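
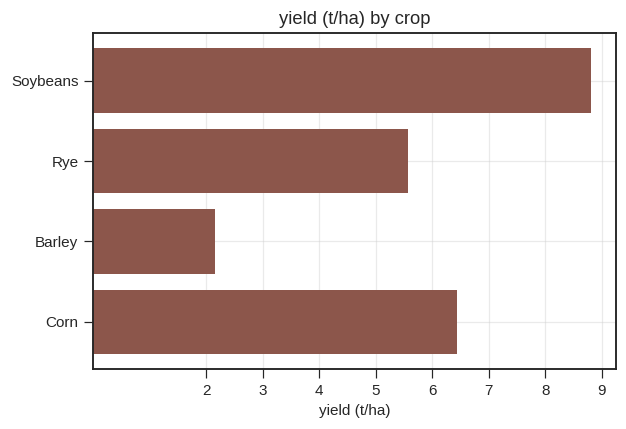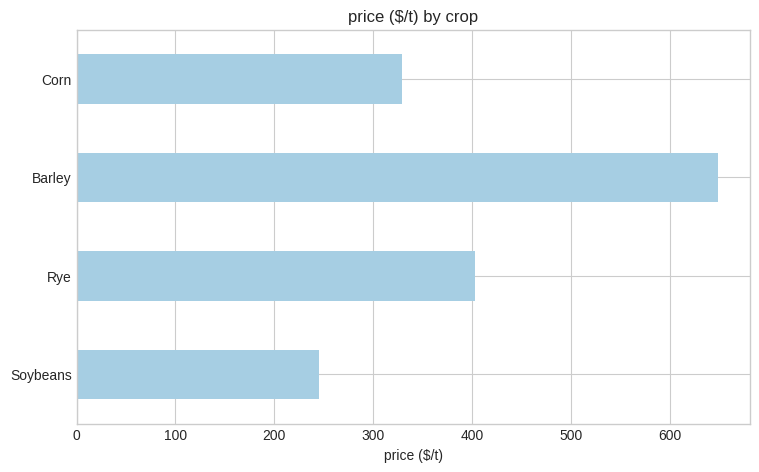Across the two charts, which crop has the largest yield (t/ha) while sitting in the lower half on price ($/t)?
Soybeans

Chart 2 median price ($/t) ≈ 400; below-median crops: Soybeans, Corn. Among those, Soybeans has the highest yield (t/ha) (≈ 9).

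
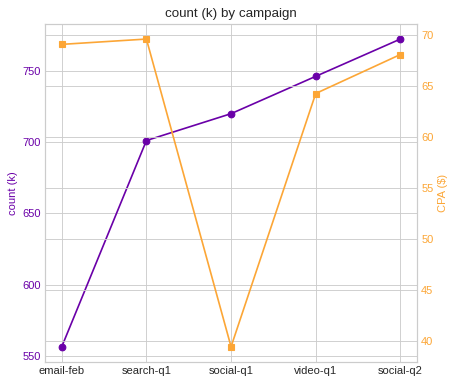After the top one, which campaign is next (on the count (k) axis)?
Top 3 (on the count (k) axis): social-q2 ≈ 780, video-q1 ≈ 740, social-q1 ≈ 720.

video-q1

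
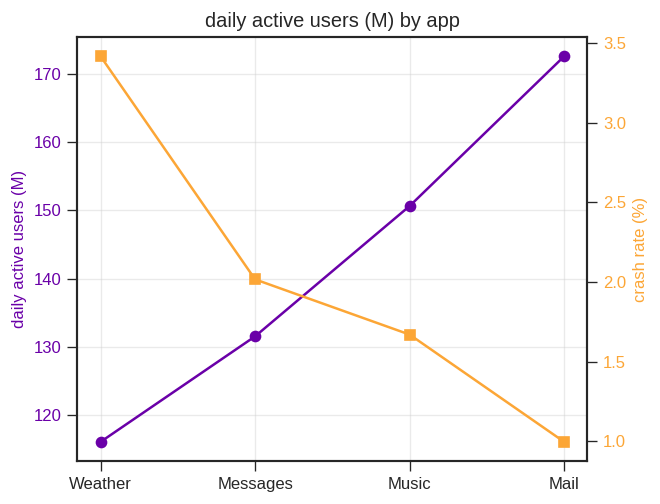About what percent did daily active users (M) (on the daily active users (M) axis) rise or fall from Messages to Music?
Messages ≈ 130, Music ≈ 150; (150 − 130) / 130 ≈ +15.4%.

≈ +15.4%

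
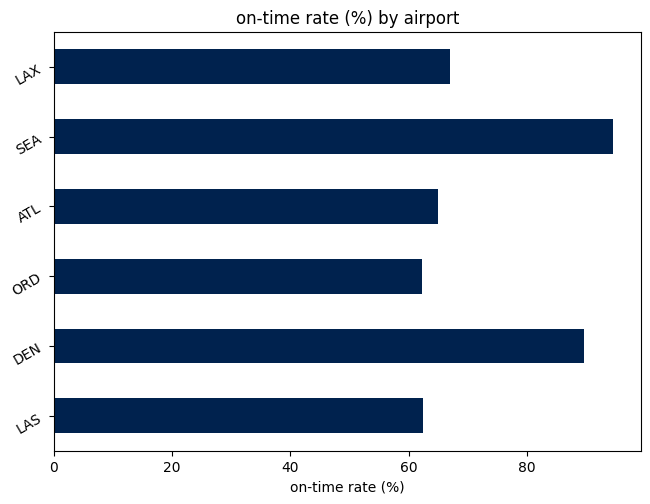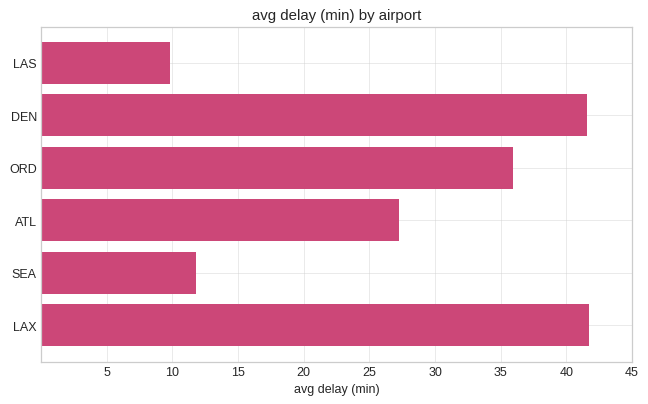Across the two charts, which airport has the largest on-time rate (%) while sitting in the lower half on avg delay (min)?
SEA

Chart 2 median avg delay (min) ≈ 30; below-median airports: LAS, ATL, SEA. Among those, SEA has the highest on-time rate (%) (≈ 90).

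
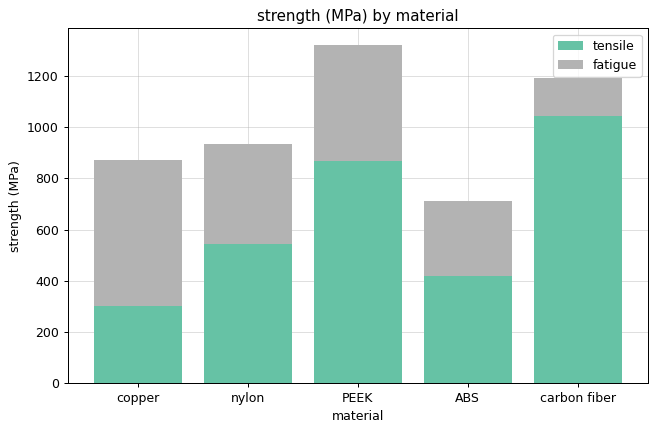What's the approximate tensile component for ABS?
tensile top ≈ 400, bottom ≈ 0; segment ≈ 400.

≈ 400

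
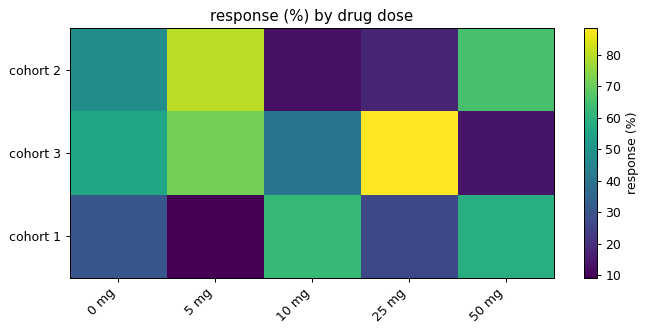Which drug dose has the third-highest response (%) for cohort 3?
0 mg

Top 4 for cohort 3: 25 mg ≈ 90, 5 mg ≈ 70, 0 mg ≈ 60, 10 mg ≈ 40.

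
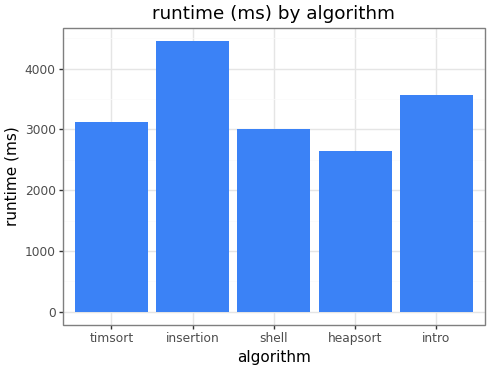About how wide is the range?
≈ 2000

Max insertion ≈ 4500, min heapsort ≈ 2500; range ≈ 2000.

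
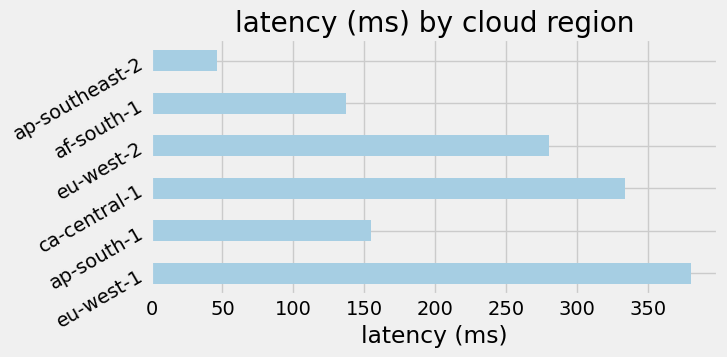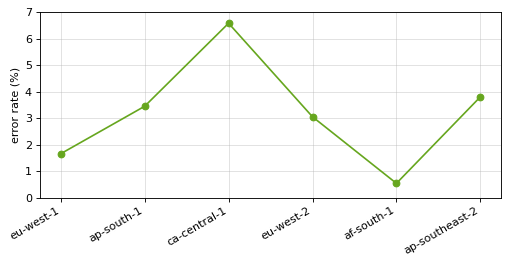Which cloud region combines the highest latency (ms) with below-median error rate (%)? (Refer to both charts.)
Chart 2 median error rate (%) ≈ 3; below-median cloud regions: eu-west-1, eu-west-2, af-south-1. Among those, eu-west-1 has the highest latency (ms) (≈ 400).

eu-west-1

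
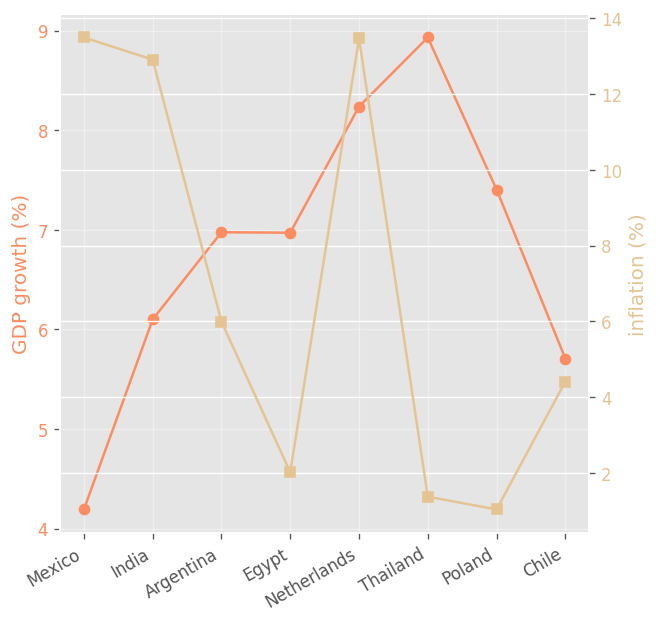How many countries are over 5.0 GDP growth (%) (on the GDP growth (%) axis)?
7

Above 5.0: India, Argentina, Egypt, Netherlands, Thailand, Poland, Chile.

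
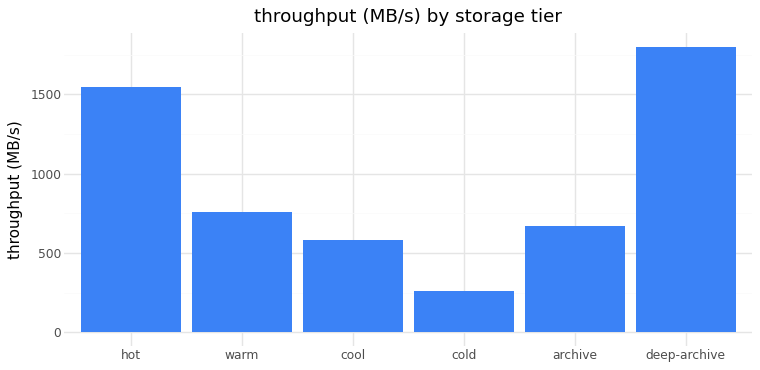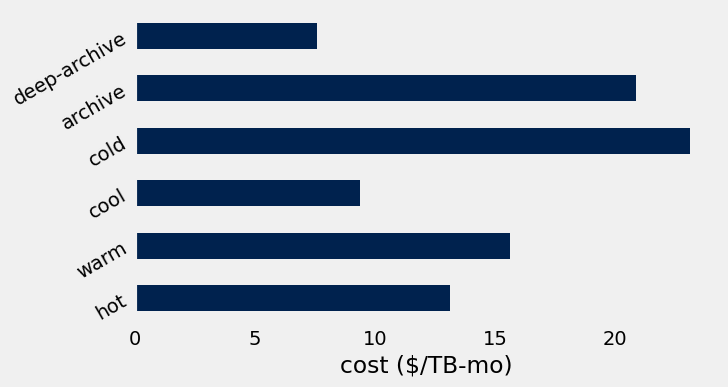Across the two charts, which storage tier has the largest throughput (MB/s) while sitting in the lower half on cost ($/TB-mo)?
Chart 2 median cost ($/TB-mo) ≈ 15; below-median storage tiers: hot, cool, deep-archive. Among those, deep-archive has the highest throughput (MB/s) (≈ 1800).

deep-archive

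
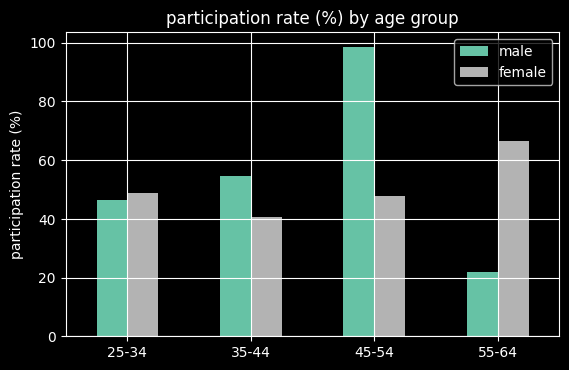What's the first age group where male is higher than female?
25-34: male ≈ 50 vs female ≈ 50 (not yet); 35-44: male ≈ 50 vs female ≈ 40 (first crossover).

35-44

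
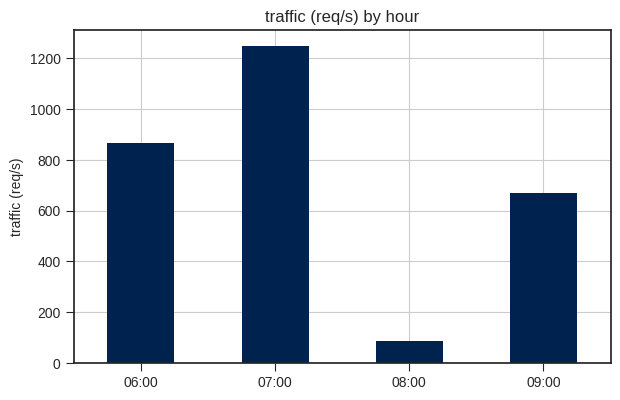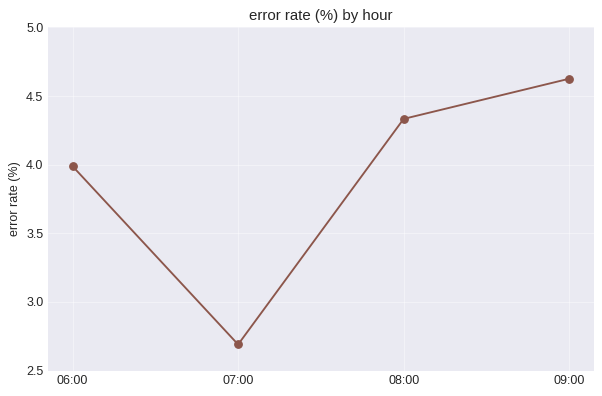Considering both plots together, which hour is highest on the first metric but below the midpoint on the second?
Chart 2 median error rate (%) ≈ 4; below-median hours: 06:00, 07:00. Among those, 07:00 has the highest traffic (req/s) (≈ 1200).

07:00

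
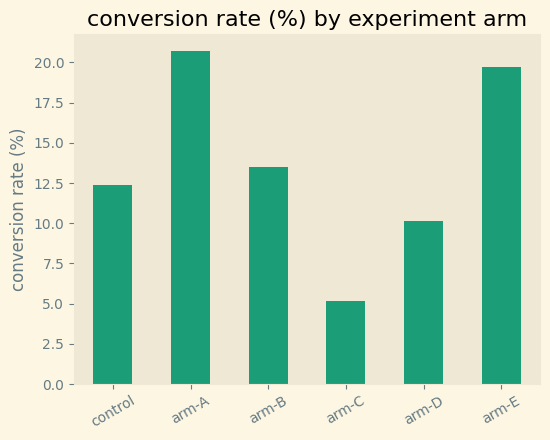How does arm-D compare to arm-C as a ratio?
arm-D ≈ 10, arm-C ≈ 6; 10/6 ≈ 1.67.

≈ 1.67×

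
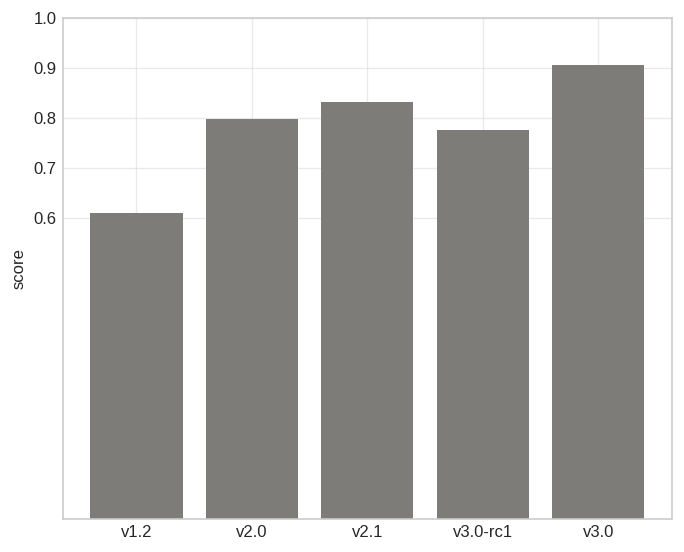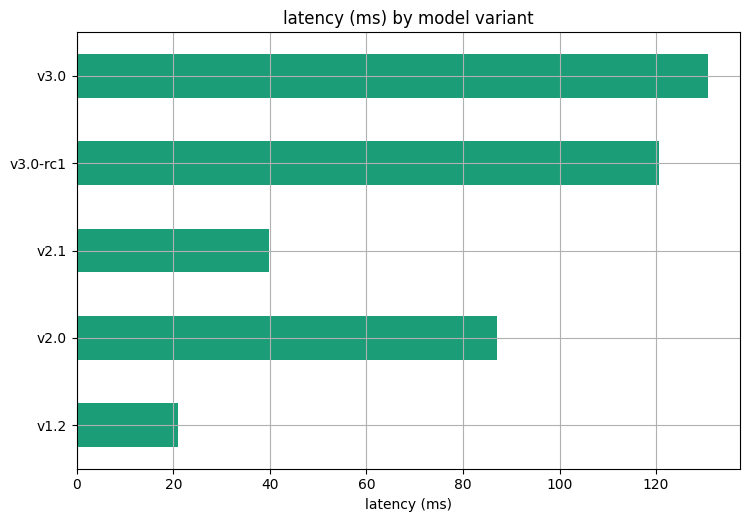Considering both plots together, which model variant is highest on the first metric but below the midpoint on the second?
v2.1

Chart 2 median latency (ms) ≈ 80; below-median model variants: v1.2, v2.1. Among those, v2.1 has the highest score (≈ 0.8).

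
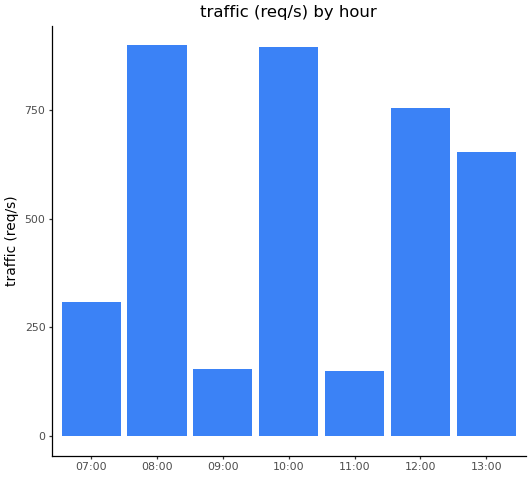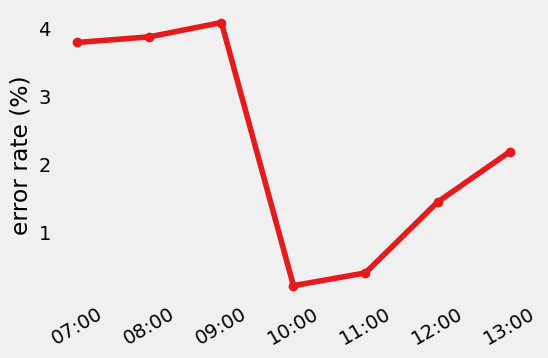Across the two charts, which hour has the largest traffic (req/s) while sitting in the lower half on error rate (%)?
10:00

Chart 2 median error rate (%) ≈ 2; below-median hours: 10:00, 11:00, 12:00. Among those, 10:00 has the highest traffic (req/s) (≈ 900).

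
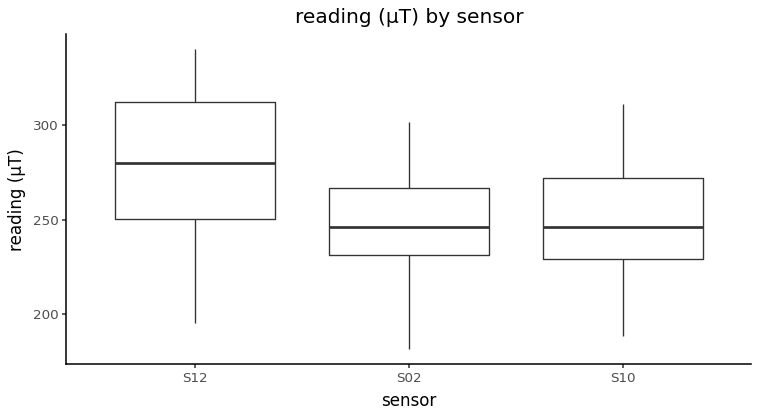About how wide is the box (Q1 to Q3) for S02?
Q3 ≈ 265, Q1 ≈ 230; IQR ≈ 35.

≈ 35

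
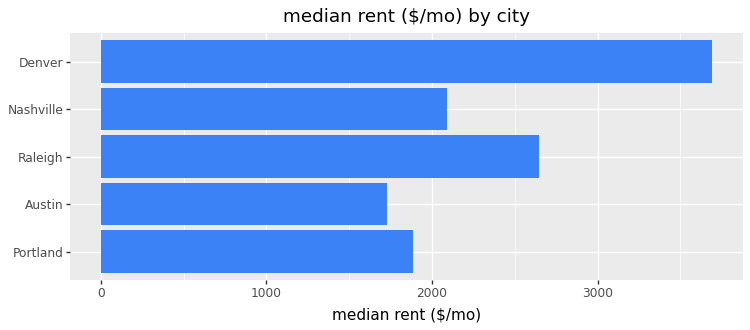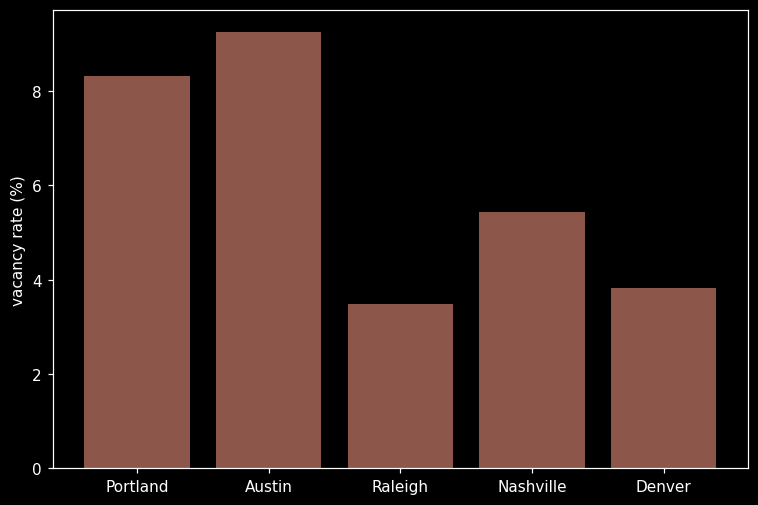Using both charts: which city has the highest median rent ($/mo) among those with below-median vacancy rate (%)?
Chart 2 median vacancy rate (%) ≈ 5; below-median cities: Raleigh, Denver. Among those, Denver has the highest median rent ($/mo) (≈ 3500).

Denver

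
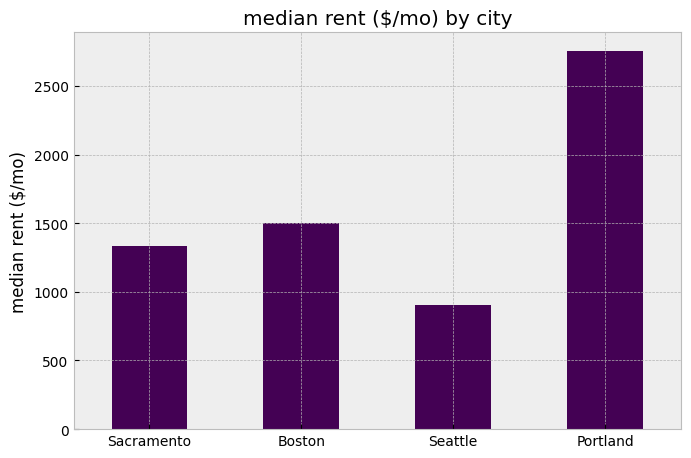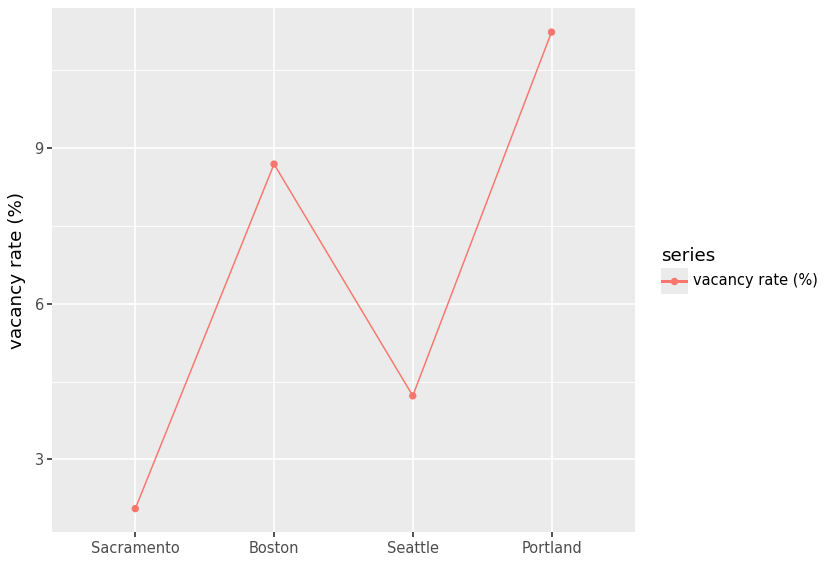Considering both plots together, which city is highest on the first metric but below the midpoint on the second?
Sacramento

Chart 2 median vacancy rate (%) ≈ 6; below-median cities: Sacramento, Seattle. Among those, Sacramento has the highest median rent ($/mo) (≈ 1500).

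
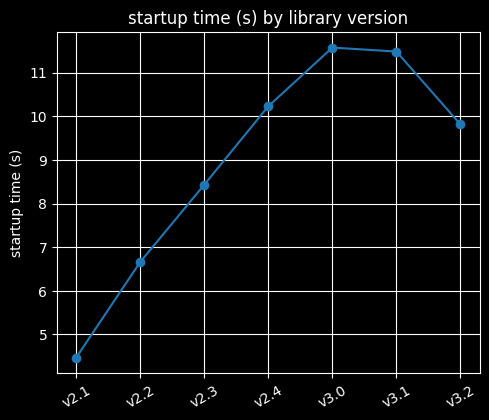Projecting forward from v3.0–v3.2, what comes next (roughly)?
≈ 9

Last three: 12, 11, 10 → slope ≈ -1/step → next ≈ 9.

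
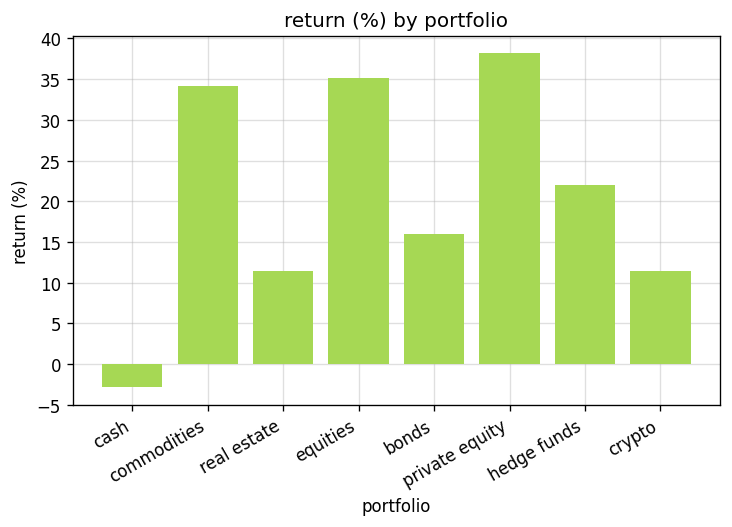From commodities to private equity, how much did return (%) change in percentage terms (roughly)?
commodities ≈ 35, private equity ≈ 40; (40 − 35) / 35 ≈ +14.3%.

≈ +14.3%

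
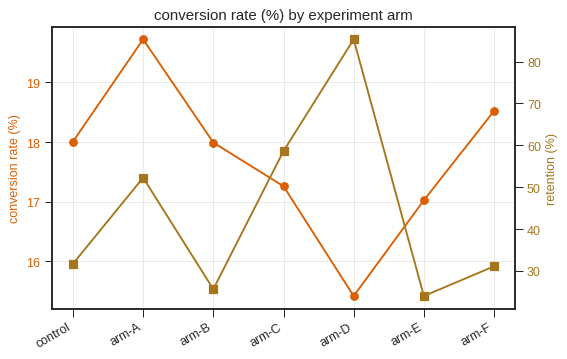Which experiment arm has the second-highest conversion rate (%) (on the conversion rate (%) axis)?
arm-F

Top 3 (on the conversion rate (%) axis): arm-A ≈ 19.5, arm-F ≈ 18.5, control ≈ 18.0.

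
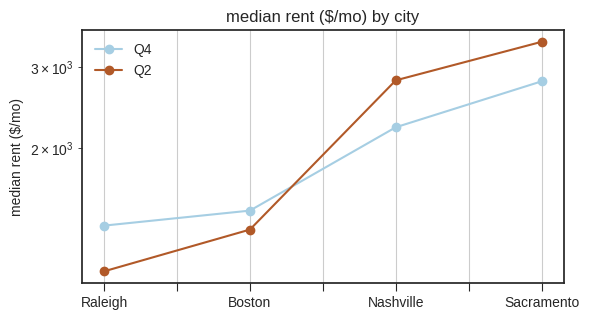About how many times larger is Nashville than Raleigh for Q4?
≈ 1.57×

Nashville ≈ 2200, Raleigh ≈ 1400; 2200/1400 ≈ 1.57.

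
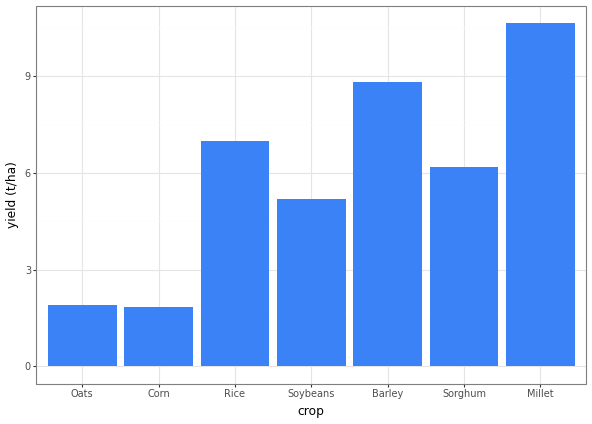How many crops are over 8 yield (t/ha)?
Above 8: Barley, Millet.

2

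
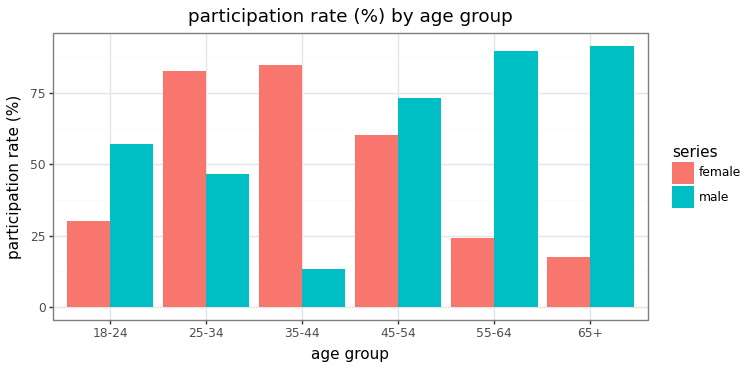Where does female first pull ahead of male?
18-24: female ≈ 30 vs male ≈ 60 (not yet); 25-34: female ≈ 80 vs male ≈ 50 (first crossover).

25-34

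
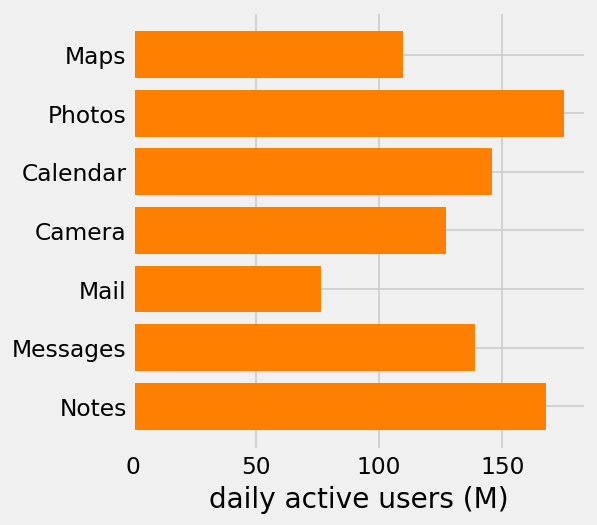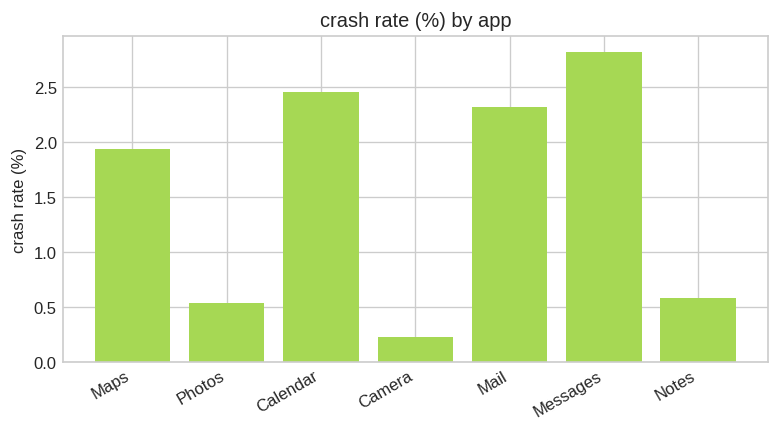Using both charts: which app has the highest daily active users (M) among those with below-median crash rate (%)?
Chart 2 median crash rate (%) ≈ 2; below-median apps: Photos, Camera, Notes. Among those, Photos has the highest daily active users (M) (≈ 180).

Photos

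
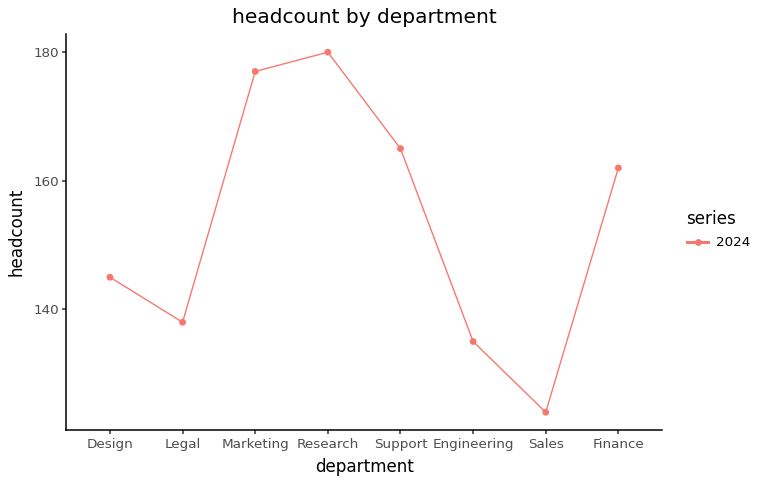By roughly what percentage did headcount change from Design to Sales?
≈ -13.8%

Design ≈ 145, Sales ≈ 125; (125 − 145) / 145 ≈ -13.8%.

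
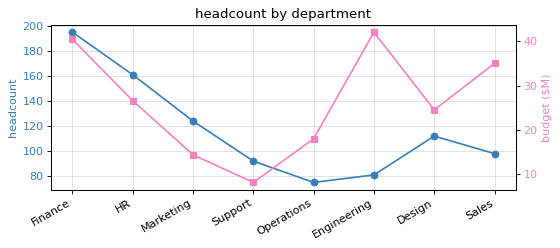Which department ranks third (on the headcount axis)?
Top 4 (on the headcount axis): Finance ≈ 200, HR ≈ 160, Marketing ≈ 120, Design ≈ 110.

Marketing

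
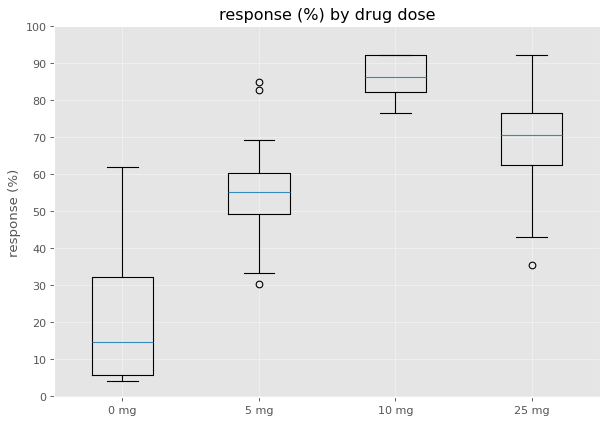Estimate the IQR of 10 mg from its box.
Q3 ≈ 90, Q1 ≈ 80; IQR ≈ 10.

≈ 10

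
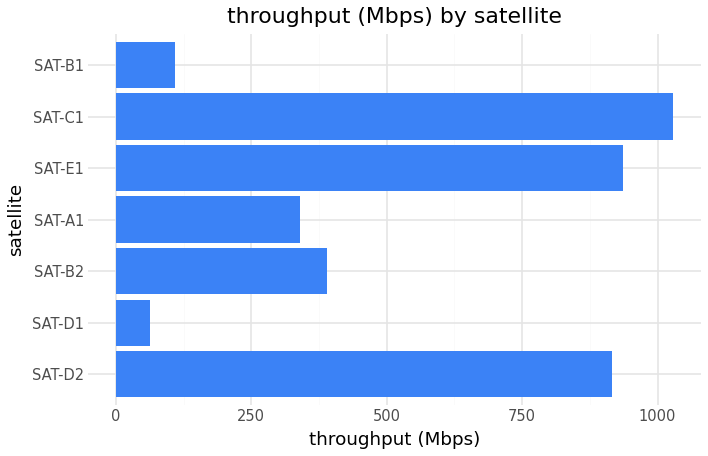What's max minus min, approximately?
Max SAT-C1 ≈ 1000, min SAT-D1 ≈ 100; range ≈ 900.

≈ 900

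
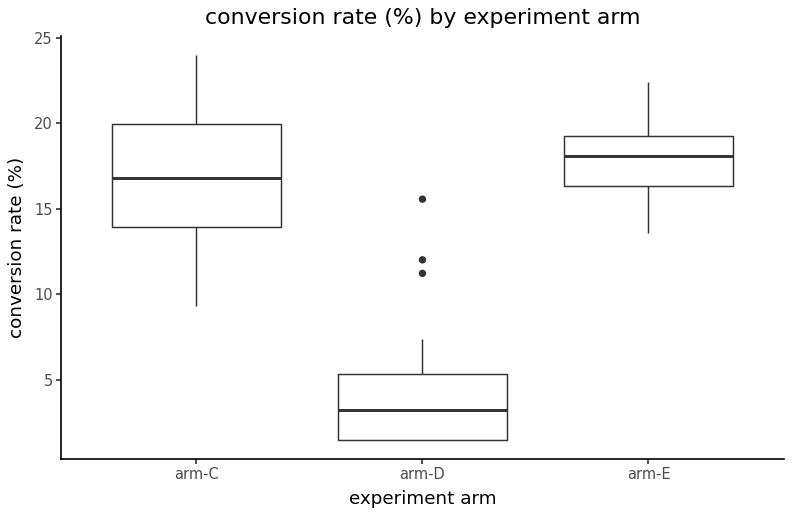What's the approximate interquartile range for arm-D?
Q3 ≈ 6, Q1 ≈ 2; IQR ≈ 4.

≈ 4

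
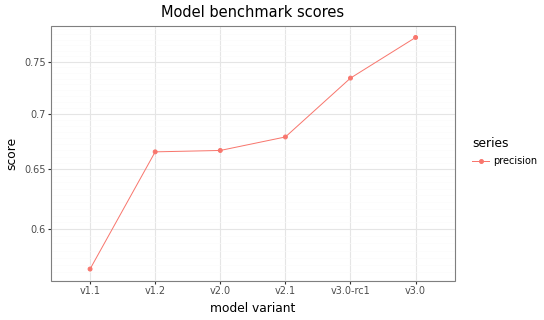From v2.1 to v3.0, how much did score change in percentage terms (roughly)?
v2.1 ≈ 0.68, v3.0 ≈ 0.78; (0.78 − 0.68) / 0.68 ≈ +14.7%.

≈ +14.7%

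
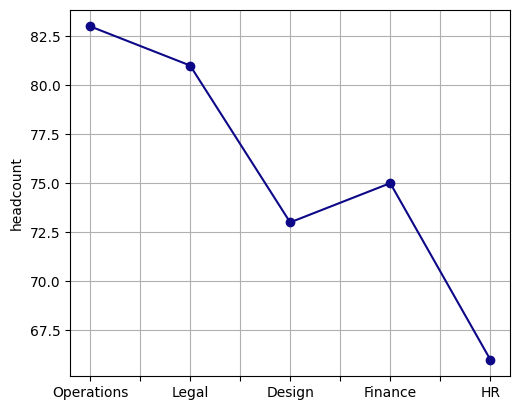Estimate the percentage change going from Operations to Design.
≈ -14.3%

Operations ≈ 84, Design ≈ 72; (72 − 84) / 84 ≈ -14.3%.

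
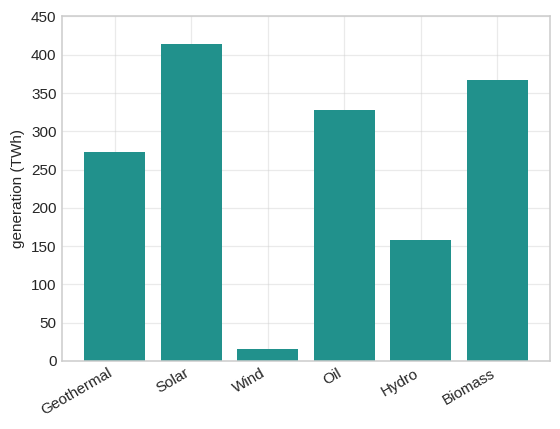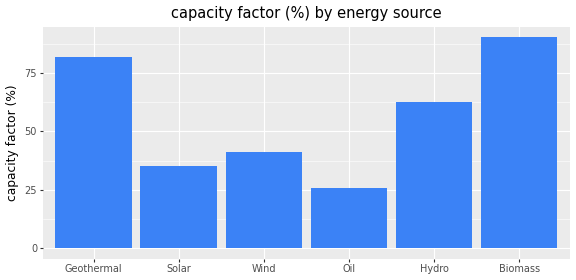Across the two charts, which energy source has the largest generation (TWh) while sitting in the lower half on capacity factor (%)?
Solar

Chart 2 median capacity factor (%) ≈ 50; below-median energy sources: Solar, Wind, Oil. Among those, Solar has the highest generation (TWh) (≈ 400).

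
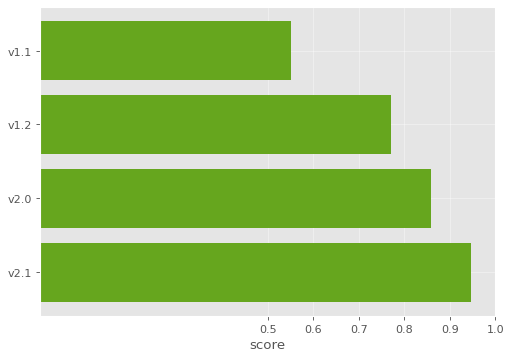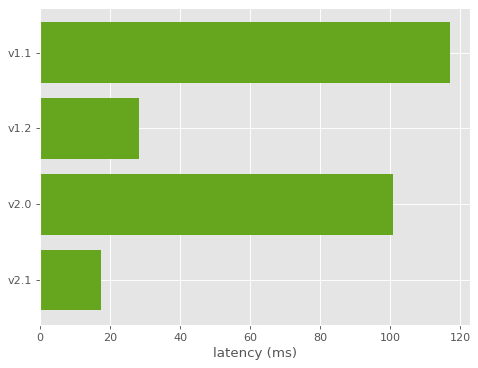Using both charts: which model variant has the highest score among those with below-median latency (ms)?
v2.1

Chart 2 median latency (ms) ≈ 60; below-median model variants: v1.2, v2.1. Among those, v2.1 has the highest score (≈ 0.9).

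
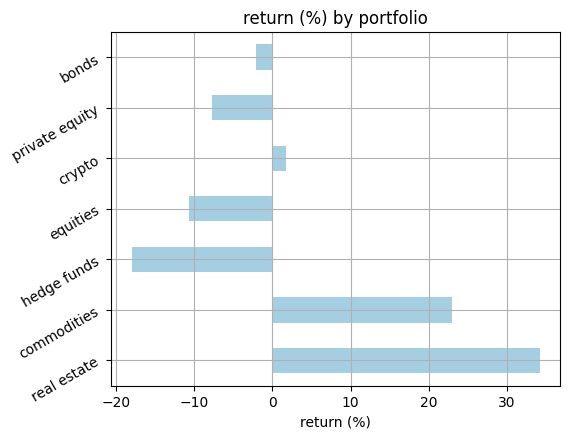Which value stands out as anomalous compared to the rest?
real estate

real estate ≈ 35; the rest sit between ≈ -20 and ≈ 25.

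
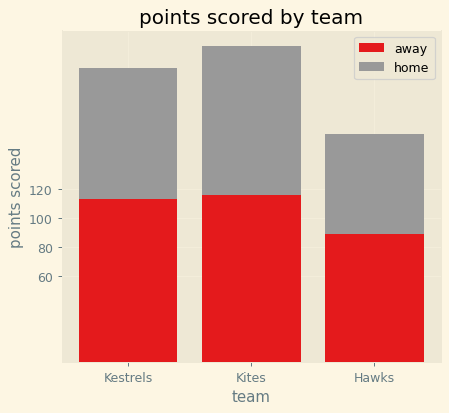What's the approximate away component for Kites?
≈ 120

away top ≈ 120, bottom ≈ 0; segment ≈ 120.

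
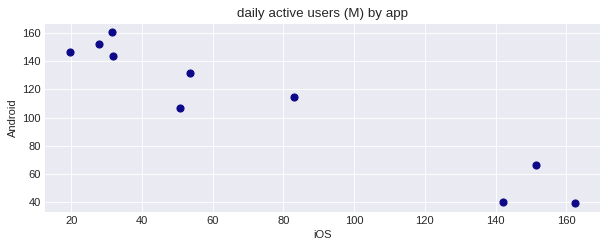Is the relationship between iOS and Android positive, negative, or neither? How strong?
Points are negatively correlated; strong (|r| ≈ 1.0).

negative, strong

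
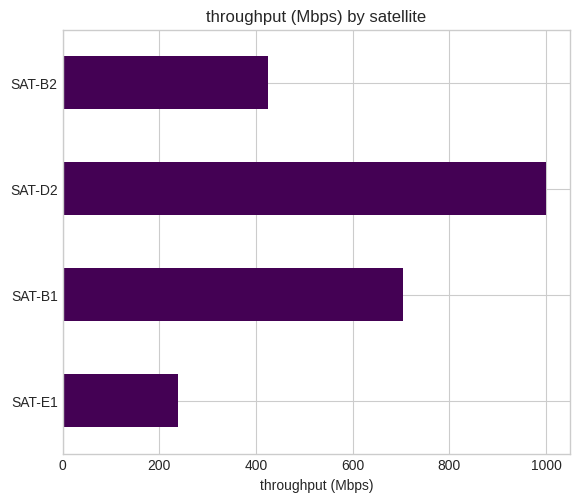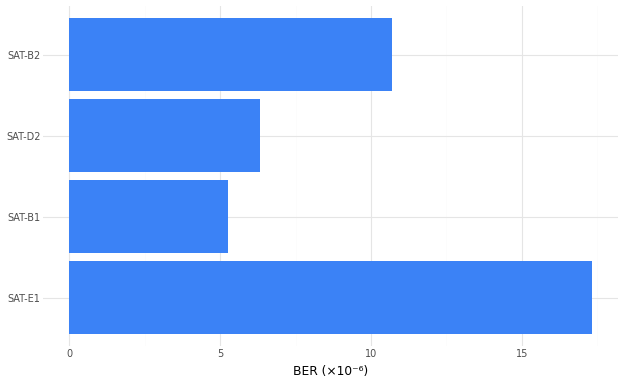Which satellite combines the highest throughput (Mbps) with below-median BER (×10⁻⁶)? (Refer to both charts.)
Chart 2 median BER (×10⁻⁶) ≈ 8; below-median satellites: SAT-B1, SAT-D2. Among those, SAT-D2 has the highest throughput (Mbps) (≈ 1000).

SAT-D2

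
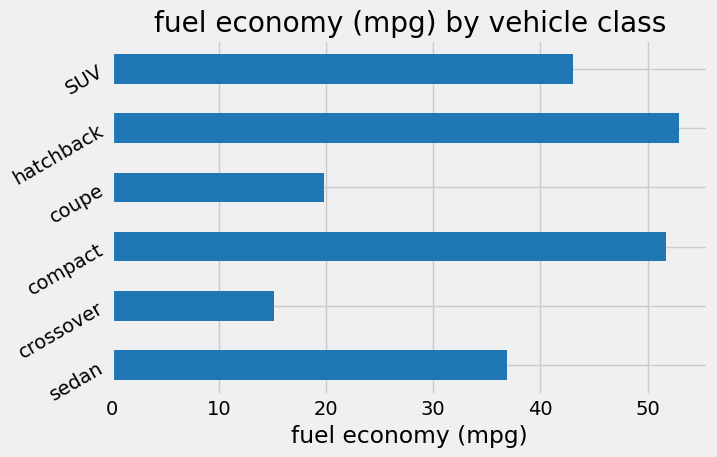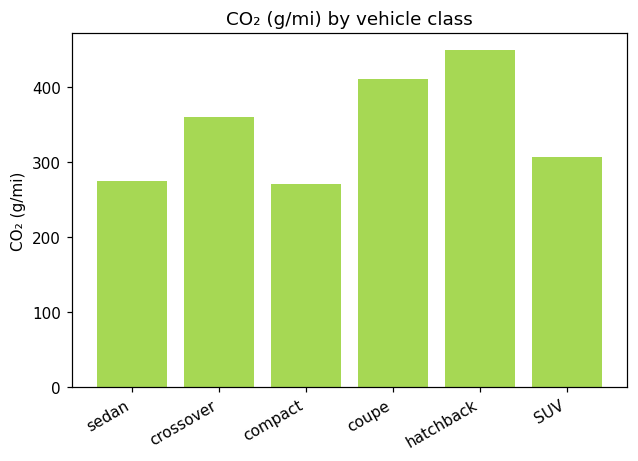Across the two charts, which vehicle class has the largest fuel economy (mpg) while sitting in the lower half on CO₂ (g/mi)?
compact

Chart 2 median CO₂ (g/mi) ≈ 350; below-median vehicle classes: sedan, compact, SUV. Among those, compact has the highest fuel economy (mpg) (≈ 50).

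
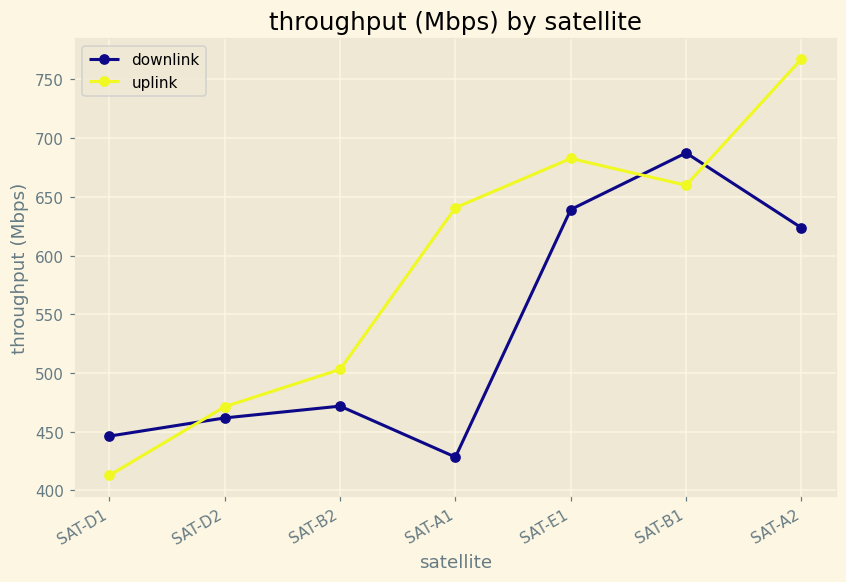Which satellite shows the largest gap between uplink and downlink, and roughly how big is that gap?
SAT-A1, ≈ 200 Mbps

SAT-A1: uplink ≈ 650, downlink ≈ 450 → gap ≈ 200. Next-largest (SAT-A2) is only ≈ 150.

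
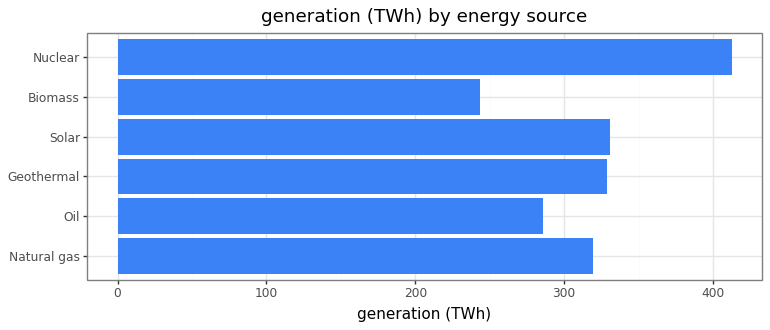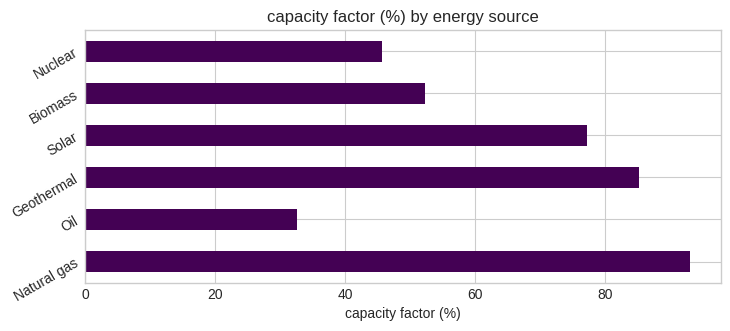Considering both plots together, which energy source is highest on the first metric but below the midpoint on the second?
Nuclear

Chart 2 median capacity factor (%) ≈ 60; below-median energy sources: Oil, Biomass, Nuclear. Among those, Nuclear has the highest generation (TWh) (≈ 400).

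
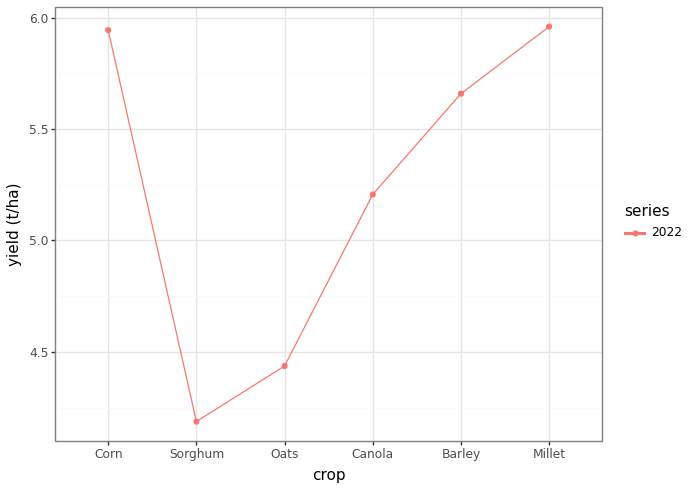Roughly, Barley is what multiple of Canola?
≈ 1.08×

Barley ≈ 5.6, Canola ≈ 5.2; 5.6/5.2 ≈ 1.08.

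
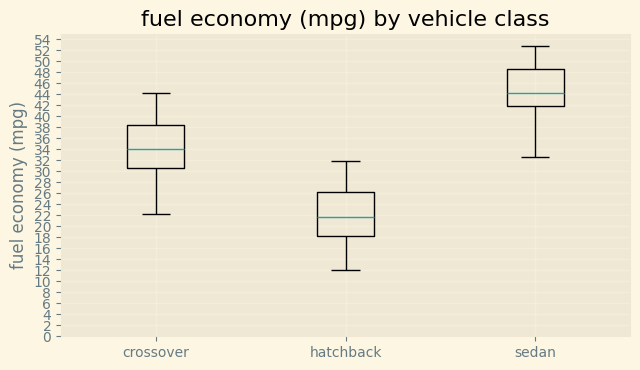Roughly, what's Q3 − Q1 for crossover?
≈ 8

Q3 ≈ 38, Q1 ≈ 30; IQR ≈ 8.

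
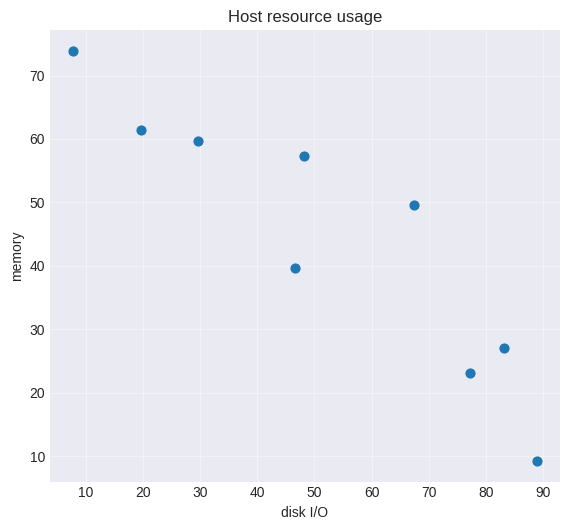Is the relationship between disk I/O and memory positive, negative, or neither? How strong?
negative, strong

Points are negatively correlated; strong (|r| ≈ 0.9).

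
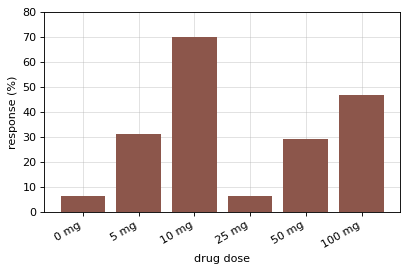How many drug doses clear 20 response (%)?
4

Above 20: 5 mg, 10 mg, 50 mg, 100 mg.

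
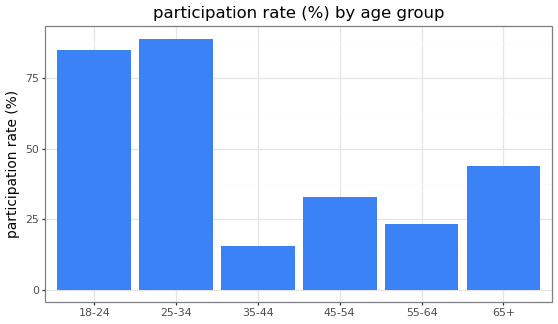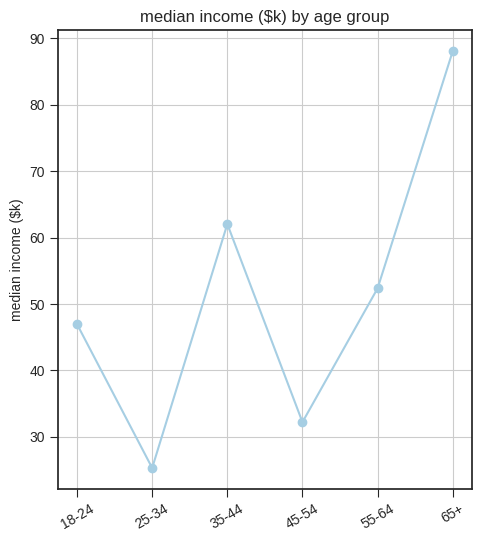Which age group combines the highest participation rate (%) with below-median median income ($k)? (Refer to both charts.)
Chart 2 median median income ($k) ≈ 50; below-median age groups: 18-24, 25-34, 45-54. Among those, 25-34 has the highest participation rate (%) (≈ 90).

25-34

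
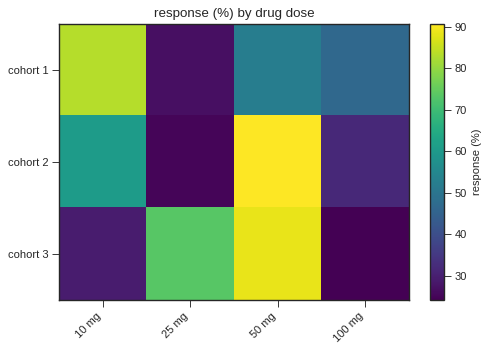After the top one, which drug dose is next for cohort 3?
Top 3 for cohort 3: 50 mg ≈ 90, 25 mg ≈ 70, 10 mg ≈ 30.

25 mg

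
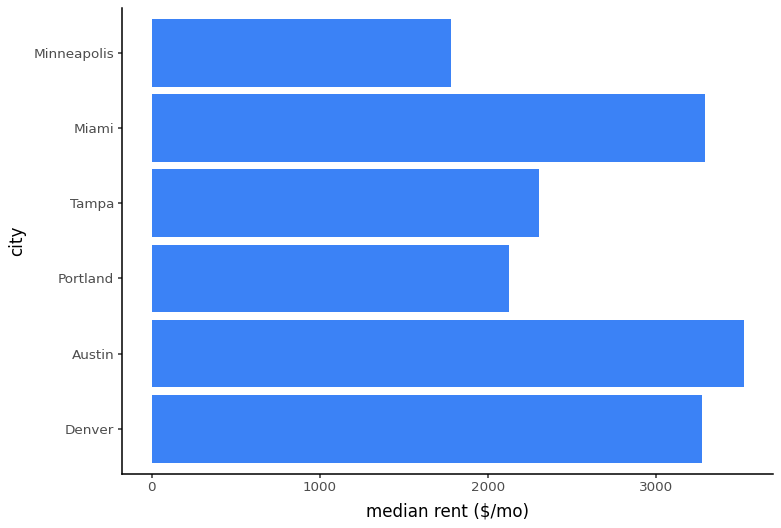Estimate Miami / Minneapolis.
Miami ≈ 3500, Minneapolis ≈ 2000; 3500/2000 ≈ 1.75.

≈ 1.75×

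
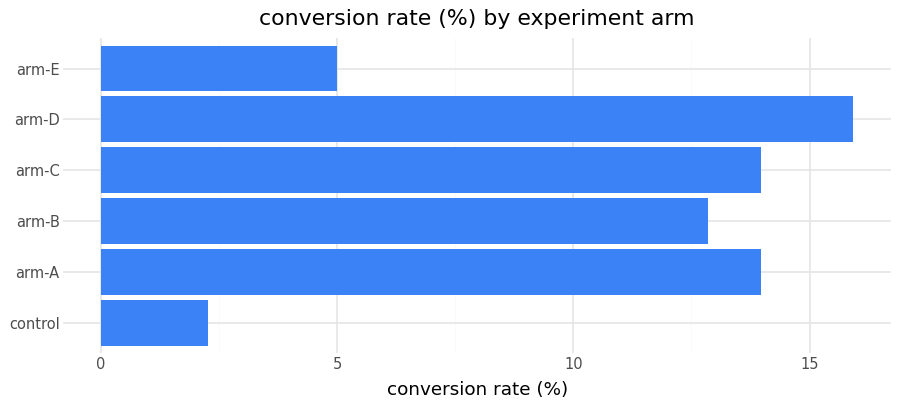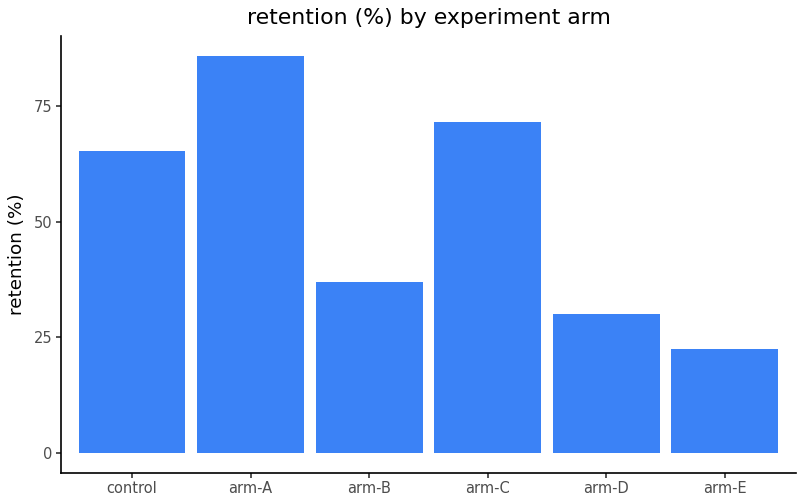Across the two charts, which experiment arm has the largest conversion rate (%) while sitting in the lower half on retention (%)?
Chart 2 median retention (%) ≈ 50; below-median experiment arms: arm-B, arm-D, arm-E. Among those, arm-D has the highest conversion rate (%) (≈ 16).

arm-D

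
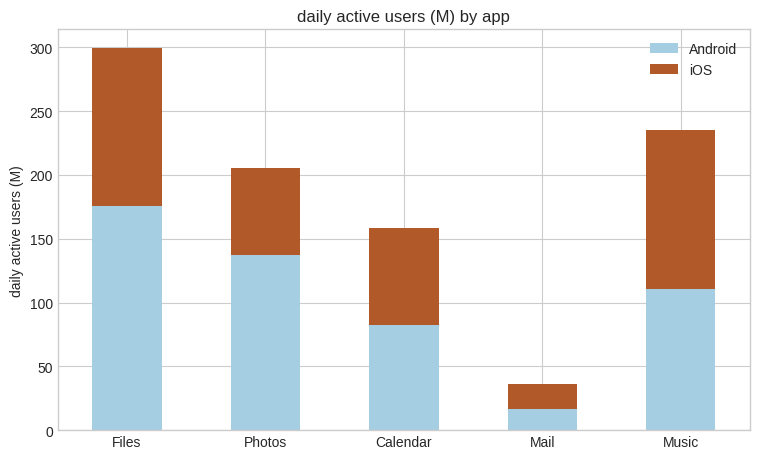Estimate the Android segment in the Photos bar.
Android top ≈ 125, bottom ≈ 0; segment ≈ 125.

≈ 125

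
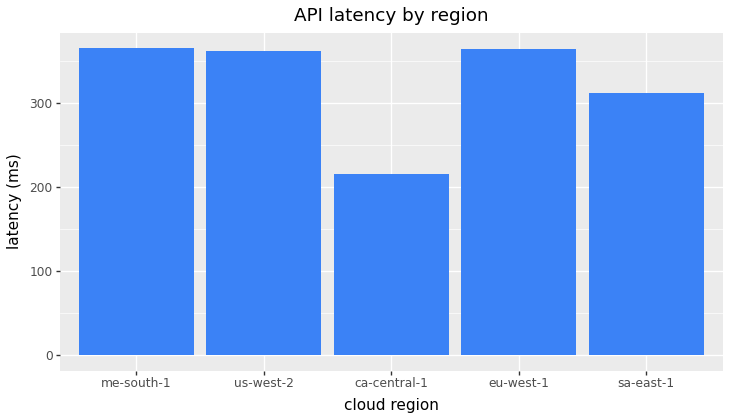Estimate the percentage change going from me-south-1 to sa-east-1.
≈ -14.3%

me-south-1 ≈ 350, sa-east-1 ≈ 300; (300 − 350) / 350 ≈ -14.3%.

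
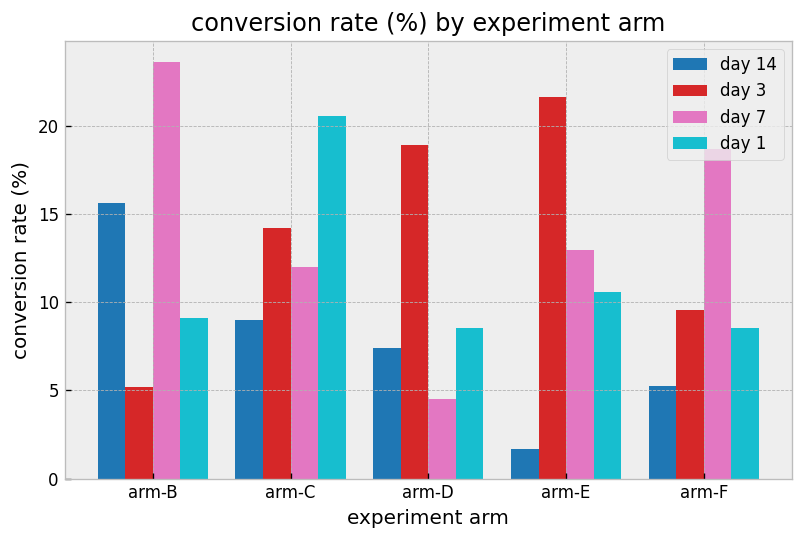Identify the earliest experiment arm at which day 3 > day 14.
arm-C

arm-B: day 3 ≈ 6 vs day 14 ≈ 16 (not yet); arm-C: day 3 ≈ 14 vs day 14 ≈ 8 (first crossover).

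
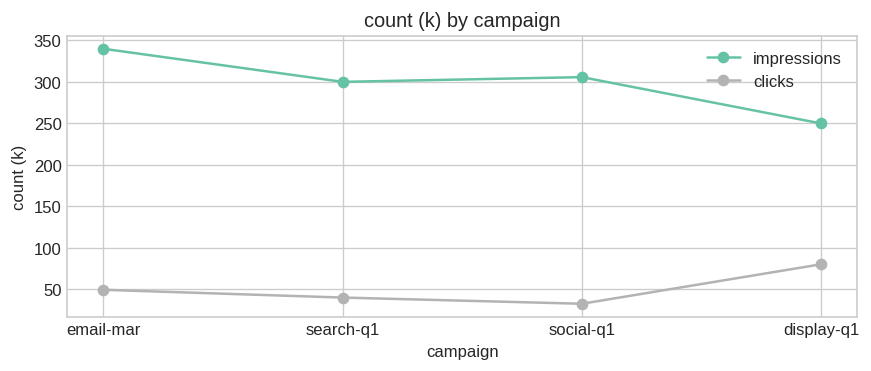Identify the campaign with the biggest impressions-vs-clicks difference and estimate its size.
email-mar: impressions ≈ 350, clicks ≈ 50 → gap ≈ 300. Next-largest (social-q1) is only ≈ 250.

email-mar, ≈ 300 k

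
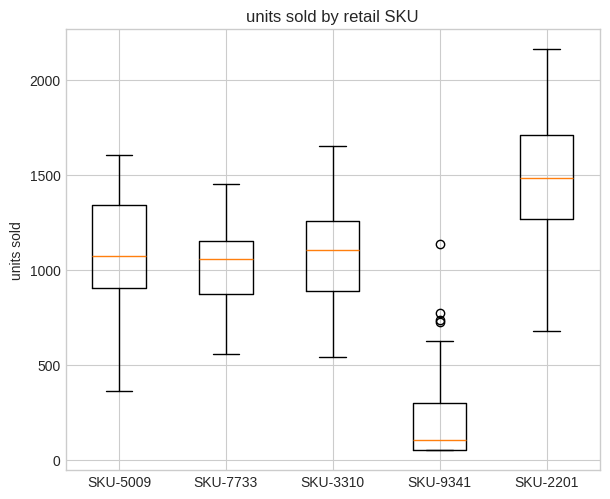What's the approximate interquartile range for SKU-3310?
Q3 ≈ 1200, Q1 ≈ 800; IQR ≈ 400.

≈ 400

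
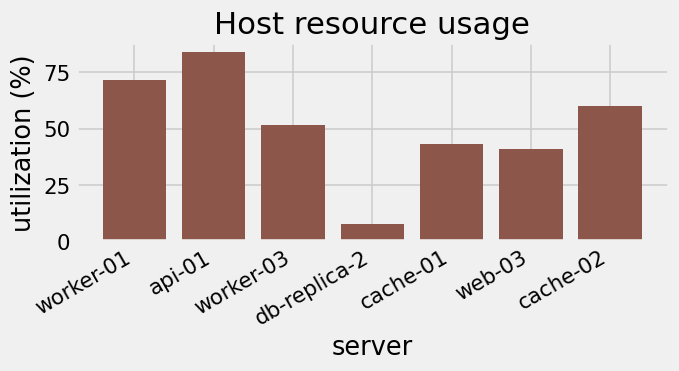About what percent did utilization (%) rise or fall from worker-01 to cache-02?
≈ -14.3%

worker-01 ≈ 70, cache-02 ≈ 60; (60 − 70) / 70 ≈ -14.3%.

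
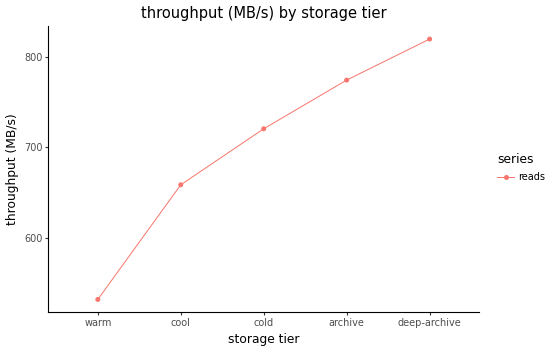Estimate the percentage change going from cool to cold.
≈ +11.5%

cool ≈ 650, cold ≈ 725; (725 − 650) / 650 ≈ +11.5%.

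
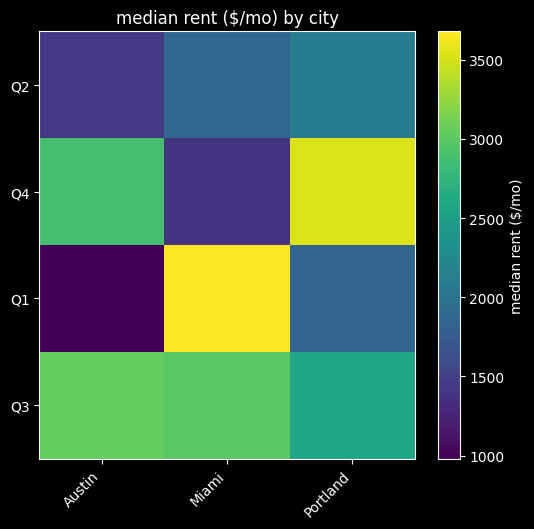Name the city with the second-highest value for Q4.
Austin

Top 3 for Q4: Portland ≈ 3500, Austin ≈ 3000, Miami ≈ 1500.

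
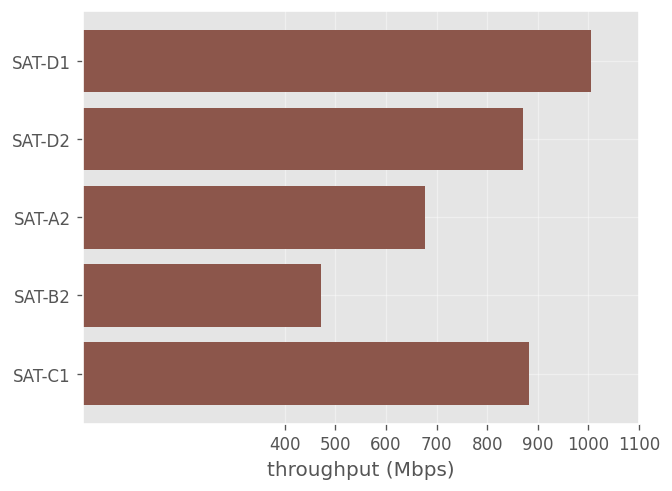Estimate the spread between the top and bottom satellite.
Max SAT-D1 ≈ 1000, min SAT-B2 ≈ 500; range ≈ 500.

≈ 500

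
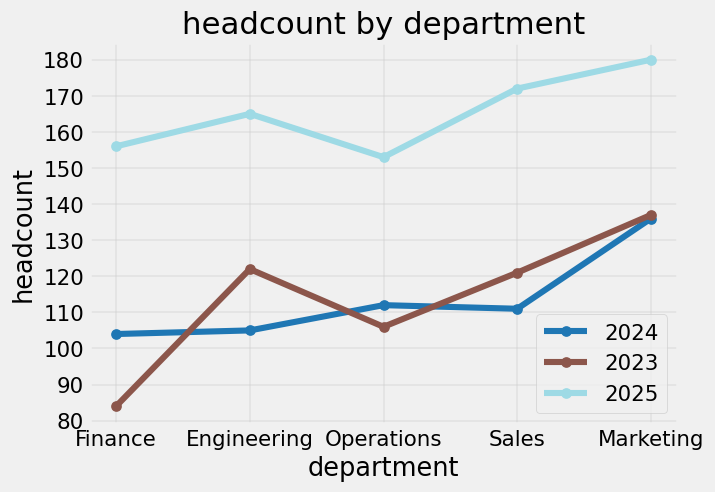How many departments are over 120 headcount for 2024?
1

Above 120: Marketing.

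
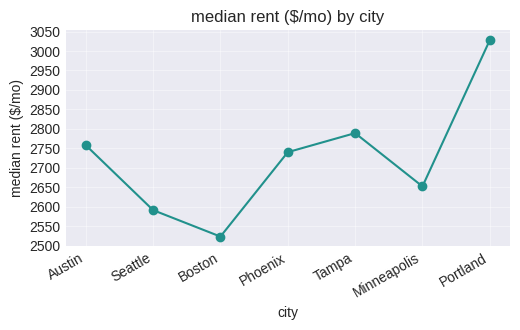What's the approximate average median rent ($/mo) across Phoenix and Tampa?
≈ 2775

(2750 + 2800) / 2 ≈ 2775.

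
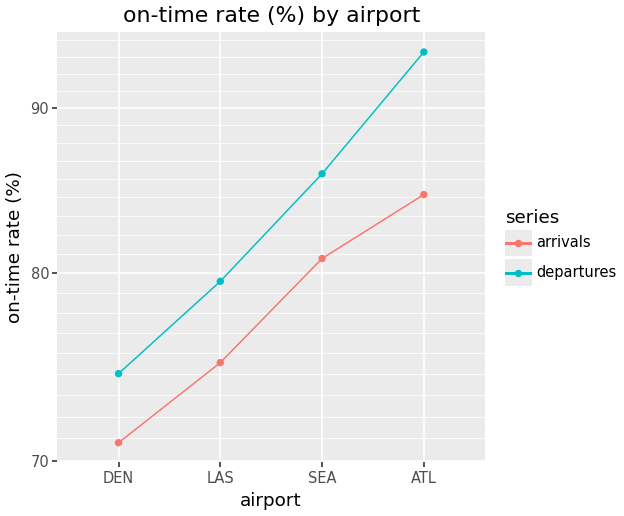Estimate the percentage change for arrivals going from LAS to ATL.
≈ +10.5%

LAS ≈ 76, ATL ≈ 84; (84 − 76) / 76 ≈ +10.5%.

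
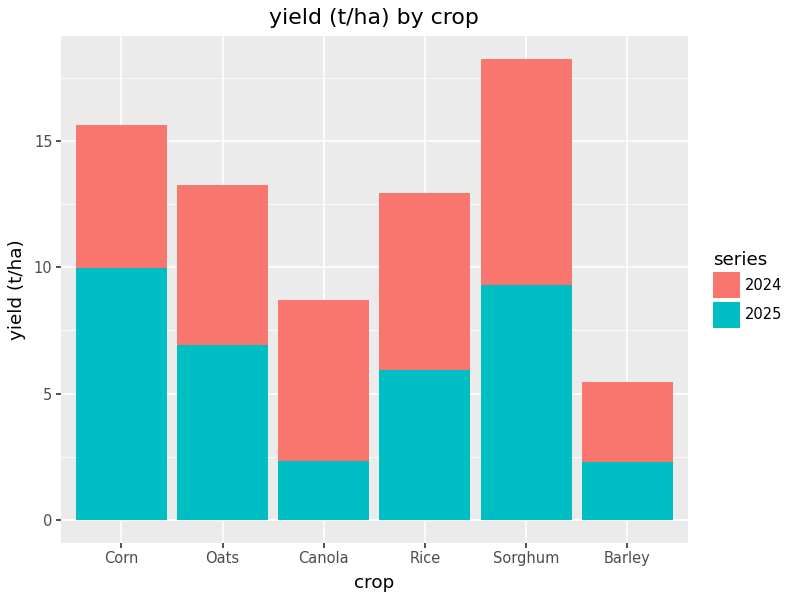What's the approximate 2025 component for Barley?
2025 top ≈ 2, bottom ≈ 0; segment ≈ 2.

≈ 2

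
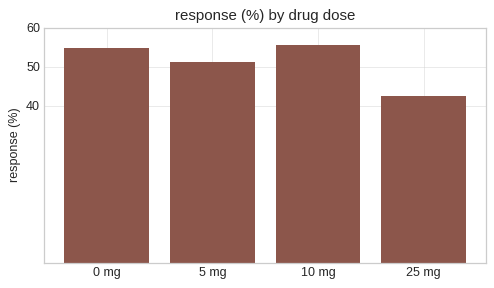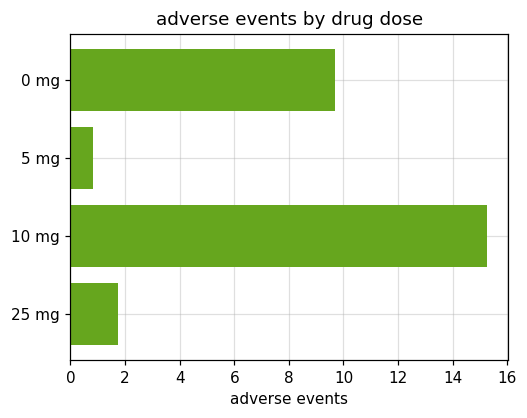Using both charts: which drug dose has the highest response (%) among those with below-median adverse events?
5 mg

Chart 2 median adverse events ≈ 6; below-median drug doses: 5 mg, 25 mg. Among those, 5 mg has the highest response (%) (≈ 50).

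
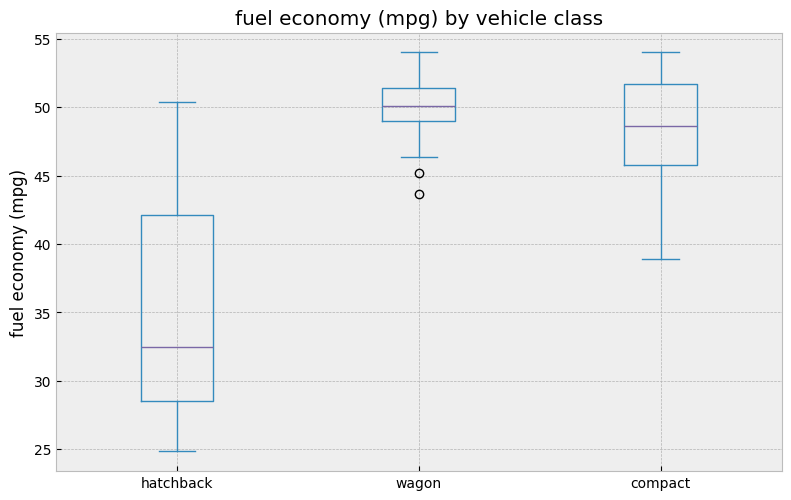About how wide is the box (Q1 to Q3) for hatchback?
≈ 14

Q3 ≈ 42, Q1 ≈ 28; IQR ≈ 14.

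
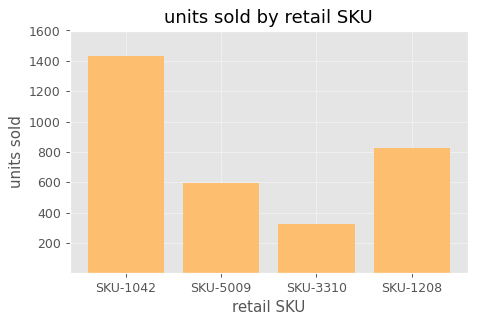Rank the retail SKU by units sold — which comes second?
SKU-1208

Top 3: SKU-1042 ≈ 1400, SKU-1208 ≈ 800, SKU-5009 ≈ 600.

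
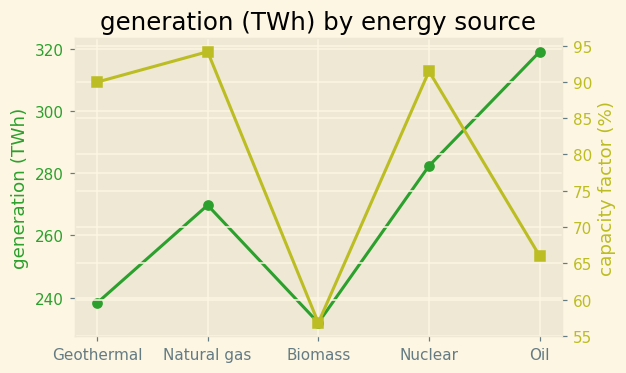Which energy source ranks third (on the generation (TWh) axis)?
Natural gas

Top 4 (on the generation (TWh) axis): Oil ≈ 320, Nuclear ≈ 280, Natural gas ≈ 270, Geothermal ≈ 240.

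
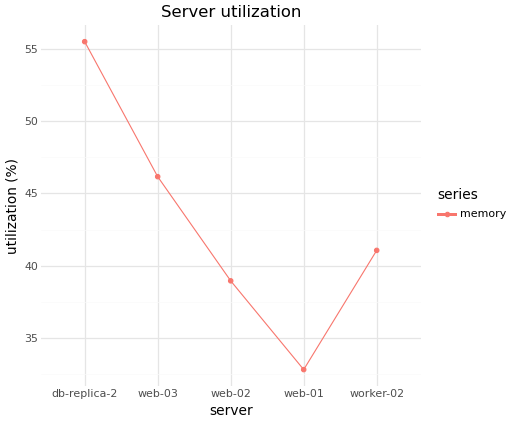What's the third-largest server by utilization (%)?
Top 4: db-replica-2 ≈ 56, web-03 ≈ 46, worker-02 ≈ 42, web-02 ≈ 38.

worker-02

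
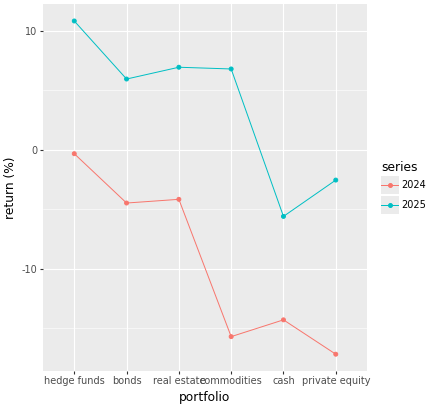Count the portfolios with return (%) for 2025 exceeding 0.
Above 0: hedge funds, bonds, real estate, commodities.

4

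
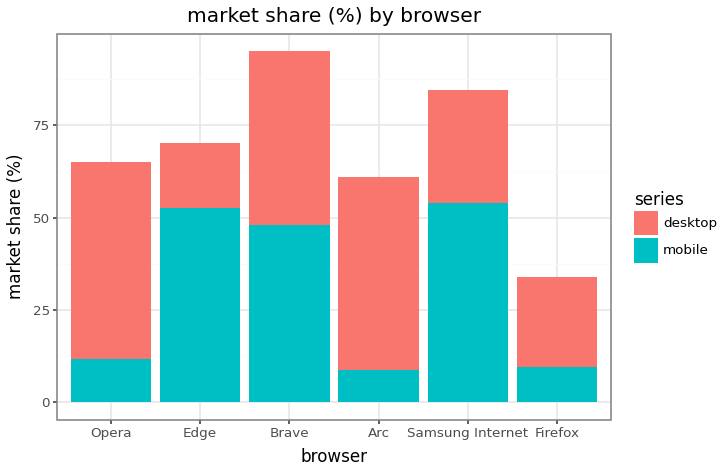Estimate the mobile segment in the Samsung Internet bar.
mobile top ≈ 50, bottom ≈ 0; segment ≈ 50.

≈ 50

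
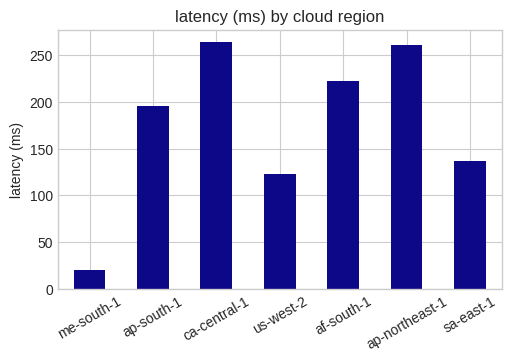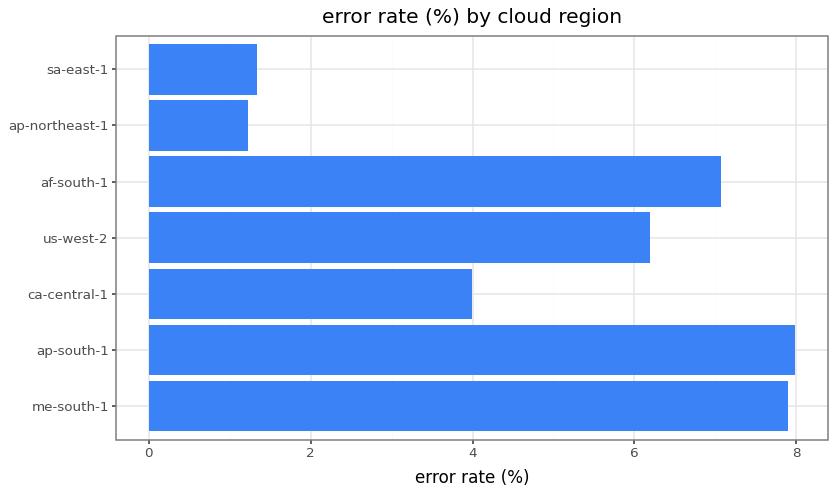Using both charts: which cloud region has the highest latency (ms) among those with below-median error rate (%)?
Chart 2 median error rate (%) ≈ 6; below-median cloud regions: ca-central-1, ap-northeast-1, sa-east-1. Among those, ca-central-1 has the highest latency (ms) (≈ 275).

ca-central-1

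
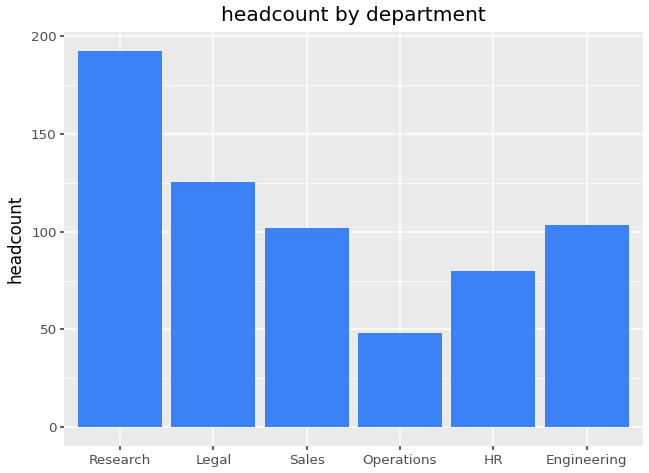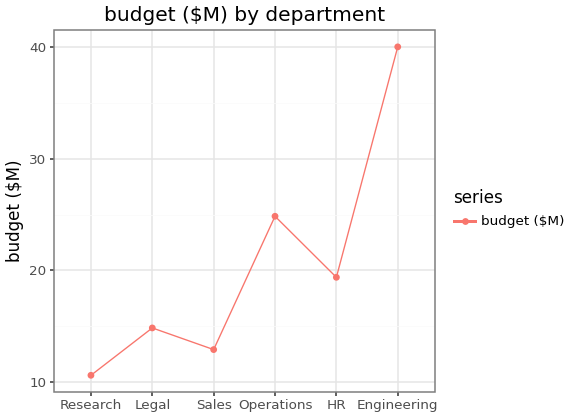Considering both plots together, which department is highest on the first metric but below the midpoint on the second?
Chart 2 median budget ($M) ≈ 15; below-median departments: Research, Legal, Sales. Among those, Research has the highest headcount (≈ 200).

Research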